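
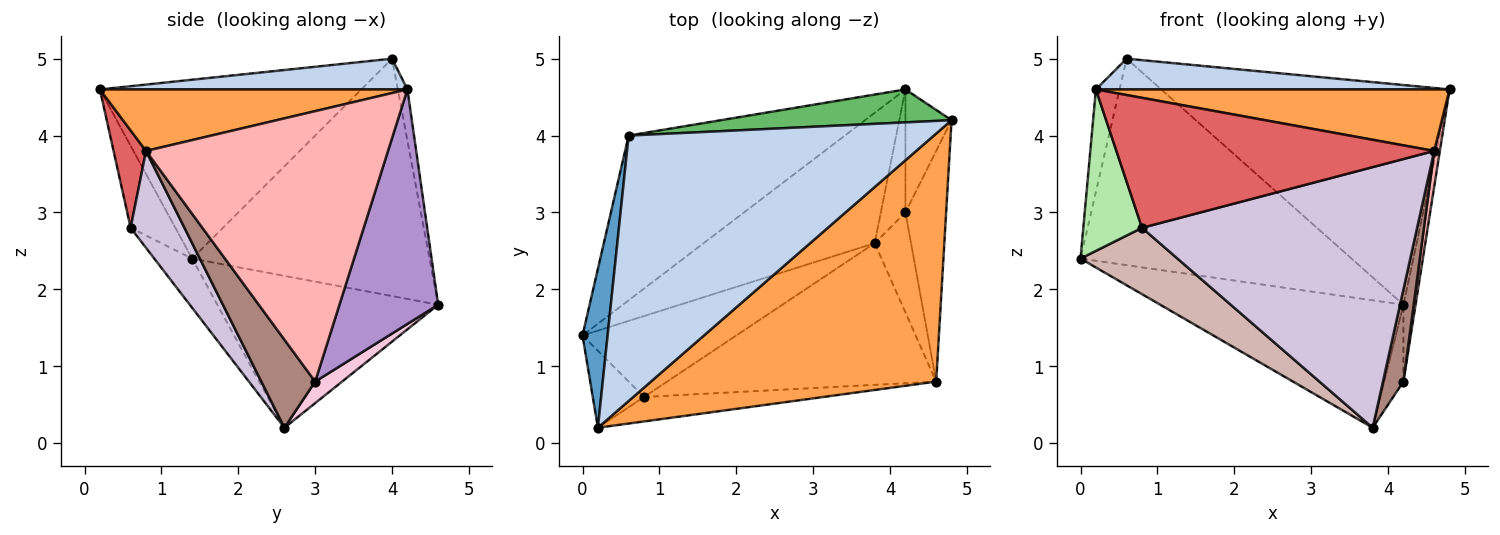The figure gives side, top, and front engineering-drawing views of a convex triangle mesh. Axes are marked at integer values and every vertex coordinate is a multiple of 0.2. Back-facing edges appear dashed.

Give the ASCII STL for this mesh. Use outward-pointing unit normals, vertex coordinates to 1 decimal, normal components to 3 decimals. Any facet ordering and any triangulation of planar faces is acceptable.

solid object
 facet normal -0.986 0.089 0.138
  outer loop
   vertex 0.2 0.2 4.6
   vertex 0.6 4.0 5.0
   vertex 0.0 1.4 2.4
  endloop
 endfacet
 facet normal 0.100 -0.115 0.988
  outer loop
   vertex 0.2 0.2 4.6
   vertex 4.8 4.2 4.6
   vertex 0.6 4.0 5.0
  endloop
 endfacet
 facet normal 0.205 -0.236 0.950
  outer loop
   vertex 4.6 0.8 3.8
   vertex 4.8 4.2 4.6
   vertex 0.2 0.2 4.6
  endloop
 endfacet
 facet normal -0.565 0.645 -0.515
  outer loop
   vertex 4.2 4.6 1.8
   vertex 0.0 1.4 2.4
   vertex 0.6 4.0 5.0
  endloop
 endfacet
 facet normal -0.033 0.988 0.148
  outer loop
   vertex 4.2 4.6 1.8
   vertex 0.6 4.0 5.0
   vertex 4.8 4.2 4.6
  endloop
 endfacet
 facet normal -0.567 -0.744 -0.354
  outer loop
   vertex 0.8 0.6 2.8
   vertex 0.2 0.2 4.6
   vertex 0.0 1.4 2.4
  endloop
 endfacet
 facet normal 0.100 -0.978 -0.184
  outer loop
   vertex 0.8 0.6 2.8
   vertex 4.6 0.8 3.8
   vertex 0.2 0.2 4.6
  endloop
 endfacet
 facet normal 0.989 -0.023 -0.149
  outer loop
   vertex 4.2 3.0 0.8
   vertex 4.8 4.2 4.6
   vertex 4.6 0.8 3.8
  endloop
 endfacet
 facet normal 0.974 0.120 -0.192
  outer loop
   vertex 4.2 3.0 0.8
   vertex 4.2 4.6 1.8
   vertex 4.8 4.2 4.6
  endloop
 endfacet
 facet normal 0.169 -0.866 -0.471
  outer loop
   vertex 3.8 2.6 0.2
   vertex 4.6 0.8 3.8
   vertex 0.8 0.6 2.8
  endloop
 endfacet
 facet normal 0.872 -0.332 -0.360
  outer loop
   vertex 3.8 2.6 0.2
   vertex 4.2 3.0 0.8
   vertex 4.6 0.8 3.8
  endloop
 endfacet
 facet normal -0.240 -0.616 -0.751
  outer loop
   vertex 3.8 2.6 0.2
   vertex 0.8 0.6 2.8
   vertex 0.0 1.4 2.4
  endloop
 endfacet
 facet normal -0.536 0.590 -0.604
  outer loop
   vertex 3.8 2.6 0.2
   vertex 0.0 1.4 2.4
   vertex 4.2 4.6 1.8
  endloop
 endfacet
 facet normal 0.596 0.426 -0.681
  outer loop
   vertex 3.8 2.6 0.2
   vertex 4.2 4.6 1.8
   vertex 4.2 3.0 0.8
  endloop
 endfacet
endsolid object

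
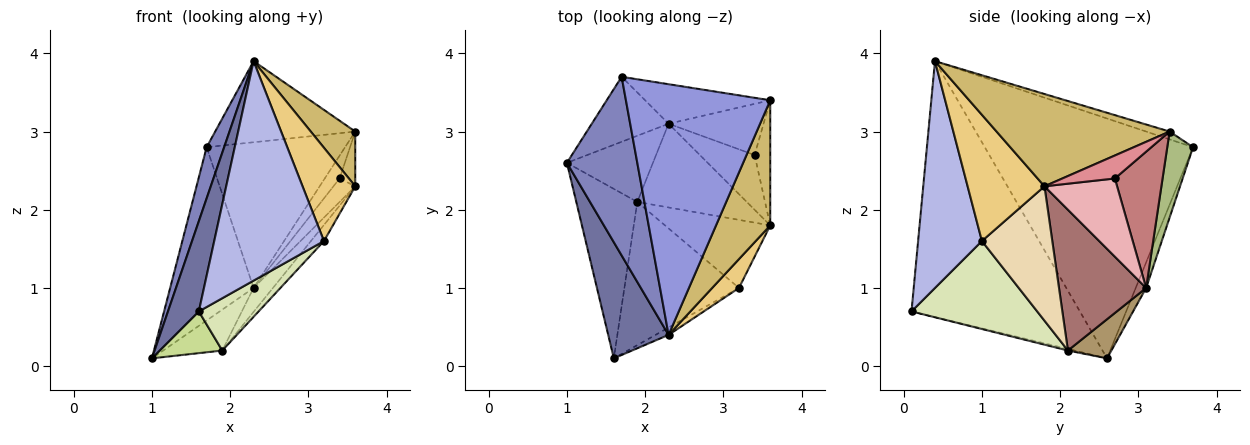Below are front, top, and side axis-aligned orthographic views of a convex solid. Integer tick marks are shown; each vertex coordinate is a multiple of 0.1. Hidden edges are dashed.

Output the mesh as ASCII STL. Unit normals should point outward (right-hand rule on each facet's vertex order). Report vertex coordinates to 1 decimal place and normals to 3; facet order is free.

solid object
 facet normal -0.958 -0.176 0.226
  outer loop
   vertex 2.3 0.4 3.9
   vertex 1.0 2.6 0.1
   vertex 1.6 0.1 0.7
  endloop
 endfacet
 facet normal -0.956 -0.080 0.281
  outer loop
   vertex 1.7 3.7 2.8
   vertex 1.0 2.6 0.1
   vertex 2.3 0.4 3.9
  endloop
 endfacet
 facet normal -0.051 0.307 0.950
  outer loop
   vertex 1.7 3.7 2.8
   vertex 2.3 0.4 3.9
   vertex 3.6 3.4 3.0
  endloop
 endfacet
 facet normal 0.502 -0.864 -0.029
  outer loop
   vertex 3.2 1.0 1.6
   vertex 2.3 0.4 3.9
   vertex 1.6 0.1 0.7
  endloop
 endfacet
 facet normal -0.116 0.930 -0.349
  outer loop
   vertex 2.3 3.1 1.0
   vertex 1.0 2.6 0.1
   vertex 1.7 3.7 2.8
  endloop
 endfacet
 facet normal 0.177 0.950 -0.258
  outer loop
   vertex 2.3 3.1 1.0
   vertex 1.7 3.7 2.8
   vertex 3.6 3.4 3.0
  endloop
 endfacet
 facet normal -0.025 -0.239 -0.971
  outer loop
   vertex 1.9 2.1 0.2
   vertex 1.6 0.1 0.7
   vertex 1.0 2.6 0.1
  endloop
 endfacet
 facet normal 0.585 -0.278 -0.762
  outer loop
   vertex 1.9 2.1 0.2
   vertex 3.2 1.0 1.6
   vertex 1.6 0.1 0.7
  endloop
 endfacet
 facet normal 0.361 0.490 -0.793
  outer loop
   vertex 1.9 2.1 0.2
   vertex 1.0 2.6 0.1
   vertex 2.3 3.1 1.0
  endloop
 endfacet
 facet normal 0.842 -0.216 0.495
  outer loop
   vertex 3.6 1.8 2.3
   vertex 3.6 3.4 3.0
   vertex 2.3 0.4 3.9
  endloop
 endfacet
 facet normal 0.812 -0.557 0.173
  outer loop
   vertex 3.6 1.8 2.3
   vertex 2.3 0.4 3.9
   vertex 3.2 1.0 1.6
  endloop
 endfacet
 facet normal 0.779 0.144 -0.610
  outer loop
   vertex 3.6 1.8 2.3
   vertex 3.2 1.0 1.6
   vertex 1.9 2.1 0.2
  endloop
 endfacet
 facet normal 0.777 0.173 -0.605
  outer loop
   vertex 3.6 1.8 2.3
   vertex 1.9 2.1 0.2
   vertex 2.3 3.1 1.0
  endloop
 endfacet
 facet normal 0.795 0.248 -0.554
  outer loop
   vertex 3.4 2.7 2.4
   vertex 2.3 3.1 1.0
   vertex 3.6 3.4 3.0
  endloop
 endfacet
 facet normal 0.803 0.239 -0.546
  outer loop
   vertex 3.4 2.7 2.4
   vertex 3.6 3.4 3.0
   vertex 3.6 1.8 2.3
  endloop
 endfacet
 facet normal 0.796 0.239 -0.557
  outer loop
   vertex 3.4 2.7 2.4
   vertex 3.6 1.8 2.3
   vertex 2.3 3.1 1.0
  endloop
 endfacet
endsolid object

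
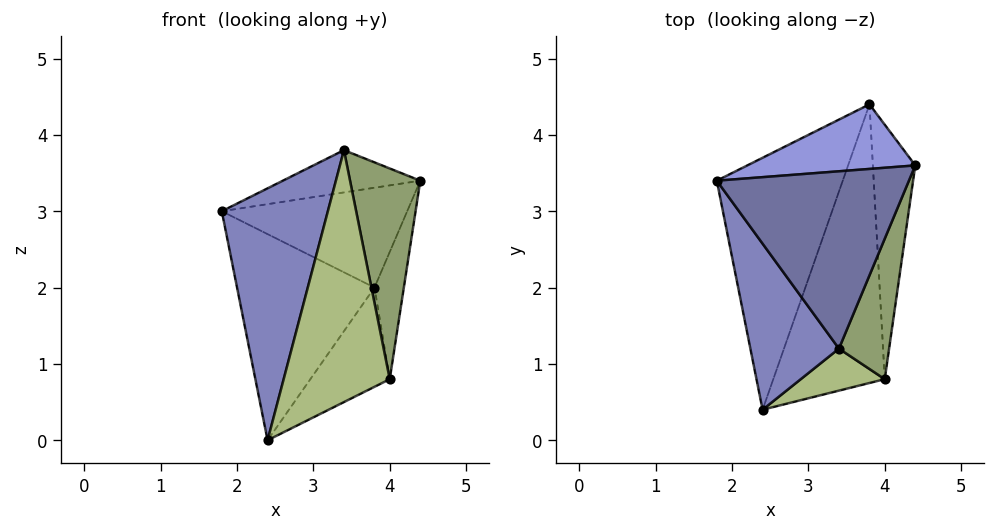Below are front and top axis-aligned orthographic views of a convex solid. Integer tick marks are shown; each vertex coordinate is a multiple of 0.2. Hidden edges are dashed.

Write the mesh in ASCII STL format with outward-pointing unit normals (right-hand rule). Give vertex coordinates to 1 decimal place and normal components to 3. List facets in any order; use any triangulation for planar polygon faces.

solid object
 facet normal -0.165 0.229 0.959
  outer loop
   vertex 3.4 1.2 3.8
   vertex 4.4 3.6 3.4
   vertex 1.8 3.4 3.0
  endloop
 endfacet
 facet normal -0.818 -0.480 0.316
  outer loop
   vertex 3.4 1.2 3.8
   vertex 1.8 3.4 3.0
   vertex 2.4 0.4 0.0
  endloop
 endfacet
 facet normal -0.147 0.831 0.537
  outer loop
   vertex 3.8 4.4 2.0
   vertex 1.8 3.4 3.0
   vertex 4.4 3.6 3.4
  endloop
 endfacet
 facet normal -0.575 0.518 -0.633
  outer loop
   vertex 3.8 4.4 2.0
   vertex 2.4 0.4 0.0
   vertex 1.8 3.4 3.0
  endloop
 endfacet
 facet normal 0.912 -0.342 0.228
  outer loop
   vertex 4.0 0.8 0.8
   vertex 4.4 3.6 3.4
   vertex 3.4 1.2 3.8
  endloop
 endfacet
 facet normal 0.162 -0.973 0.162
  outer loop
   vertex 4.0 0.8 0.8
   vertex 3.4 1.2 3.8
   vertex 2.4 0.4 0.0
  endloop
 endfacet
 facet normal 0.937 0.156 -0.312
  outer loop
   vertex 4.0 0.8 0.8
   vertex 3.8 4.4 2.0
   vertex 4.4 3.6 3.4
  endloop
 endfacet
 facet normal 0.361 0.313 -0.878
  outer loop
   vertex 4.0 0.8 0.8
   vertex 2.4 0.4 0.0
   vertex 3.8 4.4 2.0
  endloop
 endfacet
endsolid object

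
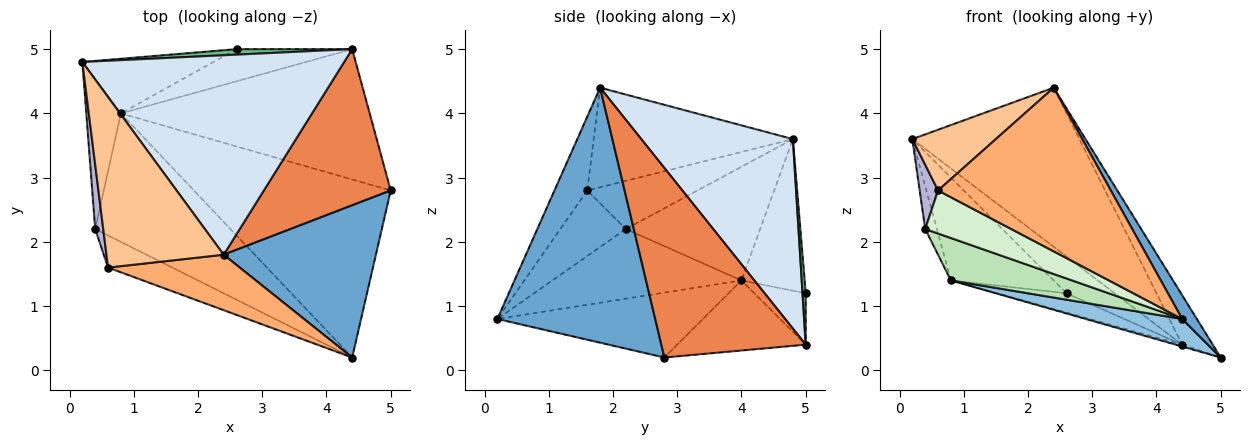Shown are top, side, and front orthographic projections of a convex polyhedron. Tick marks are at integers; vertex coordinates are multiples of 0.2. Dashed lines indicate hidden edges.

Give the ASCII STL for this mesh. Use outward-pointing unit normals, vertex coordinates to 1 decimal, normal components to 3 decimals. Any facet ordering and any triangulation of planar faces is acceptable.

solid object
 facet normal 0.856 -0.080 0.511
  outer loop
   vertex 2.4 1.8 4.4
   vertex 4.4 0.2 0.8
   vertex 5.0 2.8 0.2
  endloop
 endfacet
 facet normal -0.310 -0.145 -0.940
  outer loop
   vertex 0.8 4.0 1.4
   vertex 5.0 2.8 0.2
   vertex 4.4 0.2 0.8
  endloop
 endfacet
 facet normal -0.271 0.014 -0.962
  outer loop
   vertex 4.4 5.0 0.4
   vertex 5.0 2.8 0.2
   vertex 0.8 4.0 1.4
  endloop
 endfacet
 facet normal 0.493 0.543 0.680
  outer loop
   vertex 4.4 5.0 0.4
   vertex 0.2 4.8 3.6
   vertex 2.4 1.8 4.4
  endloop
 endfacet
 facet normal 0.818 0.173 0.548
  outer loop
   vertex 4.4 5.0 0.4
   vertex 2.4 1.8 4.4
   vertex 5.0 2.8 0.2
  endloop
 endfacet
 facet normal -0.177 -0.932 0.316
  outer loop
   vertex 0.6 1.6 2.8
   vertex 4.4 0.2 0.8
   vertex 2.4 1.8 4.4
  endloop
 endfacet
 facet normal -0.625 -0.262 0.736
  outer loop
   vertex 0.6 1.6 2.8
   vertex 2.4 1.8 4.4
   vertex 0.2 4.8 3.6
  endloop
 endfacet
 facet normal -0.477 0.776 -0.412
  outer loop
   vertex 2.6 5.0 1.2
   vertex 0.8 4.0 1.4
   vertex 0.2 4.8 3.6
  endloop
 endfacet
 facet normal 0.066 0.987 0.148
  outer loop
   vertex 2.6 5.0 1.2
   vertex 0.2 4.8 3.6
   vertex 4.4 5.0 0.4
  endloop
 endfacet
 facet normal -0.356 0.481 -0.801
  outer loop
   vertex 2.6 5.0 1.2
   vertex 4.4 5.0 0.4
   vertex 0.8 4.0 1.4
  endloop
 endfacet
 facet normal -0.439 -0.282 -0.853
  outer loop
   vertex 0.4 2.2 2.2
   vertex 0.8 4.0 1.4
   vertex 4.4 0.2 0.8
  endloop
 endfacet
 facet normal -0.521 -0.684 -0.511
  outer loop
   vertex 0.4 2.2 2.2
   vertex 4.4 0.2 0.8
   vertex 0.6 1.6 2.8
  endloop
 endfacet
 facet normal -0.953 0.083 -0.290
  outer loop
   vertex 0.4 2.2 2.2
   vertex 0.2 4.8 3.6
   vertex 0.8 4.0 1.4
  endloop
 endfacet
 facet normal -0.973 -0.162 0.162
  outer loop
   vertex 0.4 2.2 2.2
   vertex 0.6 1.6 2.8
   vertex 0.2 4.8 3.6
  endloop
 endfacet
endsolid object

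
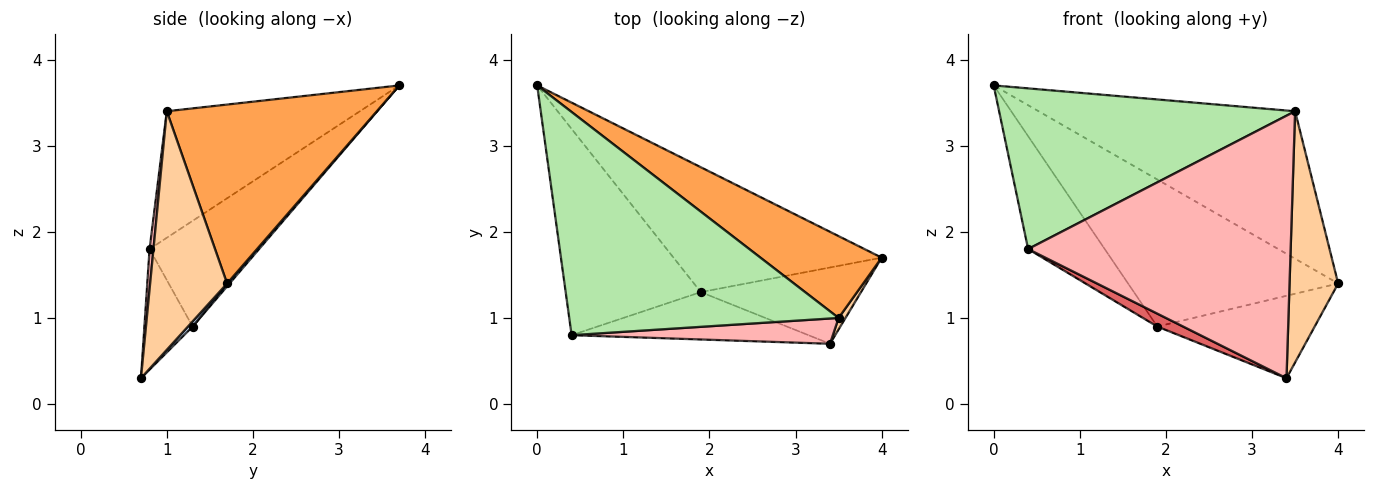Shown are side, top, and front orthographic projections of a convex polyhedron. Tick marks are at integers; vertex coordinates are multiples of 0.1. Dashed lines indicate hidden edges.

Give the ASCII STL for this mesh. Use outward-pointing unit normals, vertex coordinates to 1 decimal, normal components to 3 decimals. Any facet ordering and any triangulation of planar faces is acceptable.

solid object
 facet normal 0.009 0.762 -0.647
  outer loop
   vertex 1.9 1.3 0.9
   vertex 0.0 3.7 3.7
   vertex 4.0 1.7 1.4
  endloop
 endfacet
 facet normal 0.022 0.734 -0.679
  outer loop
   vertex 1.9 1.3 0.9
   vertex 4.0 1.7 1.4
   vertex 3.4 0.7 0.3
  endloop
 endfacet
 facet normal 0.582 0.711 0.394
  outer loop
   vertex 3.5 1.0 3.4
   vertex 4.0 1.7 1.4
   vertex 0.0 3.7 3.7
  endloop
 endfacet
 facet normal 0.845 -0.534 0.024
  outer loop
   vertex 3.5 1.0 3.4
   vertex 3.4 0.7 0.3
   vertex 4.0 1.7 1.4
  endloop
 endfacet
 facet normal -0.566 0.396 -0.723
  outer loop
   vertex 0.4 0.8 1.8
   vertex 0.0 3.7 3.7
   vertex 1.9 1.3 0.9
  endloop
 endfacet
 facet normal -0.356 -0.546 0.758
  outer loop
   vertex 0.4 0.8 1.8
   vertex 3.5 1.0 3.4
   vertex 0.0 3.7 3.7
  endloop
 endfacet
 facet normal -0.441 -0.236 -0.866
  outer loop
   vertex 0.4 0.8 1.8
   vertex 1.9 1.3 0.9
   vertex 3.4 0.7 0.3
  endloop
 endfacet
 facet normal 0.015 -0.995 0.096
  outer loop
   vertex 0.4 0.8 1.8
   vertex 3.4 0.7 0.3
   vertex 3.5 1.0 3.4
  endloop
 endfacet
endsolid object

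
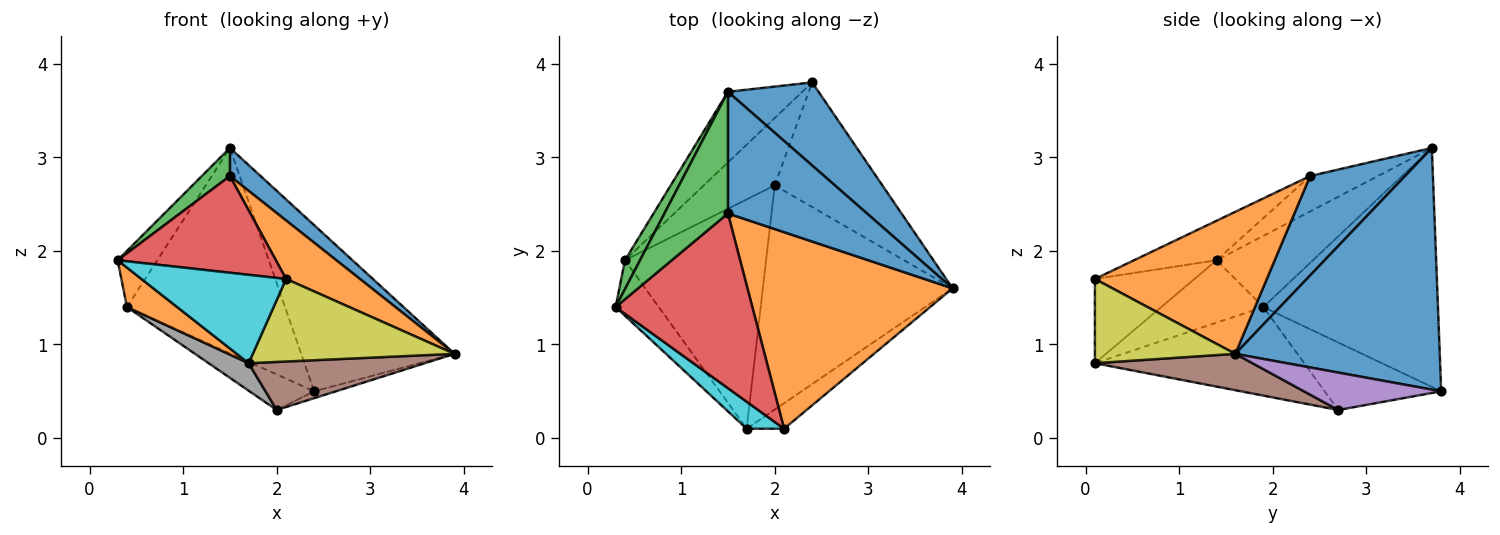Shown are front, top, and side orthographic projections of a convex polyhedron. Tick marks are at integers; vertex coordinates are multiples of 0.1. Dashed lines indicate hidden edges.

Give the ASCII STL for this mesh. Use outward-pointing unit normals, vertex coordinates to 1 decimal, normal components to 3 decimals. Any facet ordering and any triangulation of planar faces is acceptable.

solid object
 facet normal 0.766 0.575 0.287
  outer loop
   vertex 1.5 3.7 3.1
   vertex 3.9 1.6 0.9
   vertex 2.4 3.8 0.5
  endloop
 endfacet
 facet normal -0.762 -0.375 -0.527
  outer loop
   vertex 0.4 1.9 1.4
   vertex 1.7 0.1 0.8
   vertex 0.3 1.4 1.9
  endloop
 endfacet
 facet normal -0.908 0.373 0.192
  outer loop
   vertex 0.4 1.9 1.4
   vertex 0.3 1.4 1.9
   vertex 1.5 3.7 3.1
  endloop
 endfacet
 facet normal -0.722 0.654 -0.225
  outer loop
   vertex 0.4 1.9 1.4
   vertex 1.5 3.7 3.1
   vertex 2.4 3.8 0.5
  endloop
 endfacet
 facet normal 0.328 0.052 -0.943
  outer loop
   vertex 2.0 2.7 0.3
   vertex 2.4 3.8 0.5
   vertex 3.9 1.6 0.9
  endloop
 endfacet
 facet normal 0.184 -0.206 -0.961
  outer loop
   vertex 2.0 2.7 0.3
   vertex 3.9 1.6 0.9
   vertex 1.7 0.1 0.8
  endloop
 endfacet
 facet normal -0.644 0.357 -0.677
  outer loop
   vertex 2.0 2.7 0.3
   vertex 0.4 1.9 1.4
   vertex 2.4 3.8 0.5
  endloop
 endfacet
 facet normal -0.529 -0.101 -0.843
  outer loop
   vertex 2.0 2.7 0.3
   vertex 1.7 0.1 0.8
   vertex 0.4 1.9 1.4
  endloop
 endfacet
 facet normal 0.554 -0.796 -0.246
  outer loop
   vertex 2.1 0.1 1.7
   vertex 1.7 0.1 0.8
   vertex 3.9 1.6 0.9
  endloop
 endfacet
 facet normal -0.550 -0.799 0.244
  outer loop
   vertex 2.1 0.1 1.7
   vertex 0.3 1.4 1.9
   vertex 1.7 0.1 0.8
  endloop
 endfacet
 facet normal 0.571 -0.185 0.800
  outer loop
   vertex 1.5 2.4 2.8
   vertex 3.9 1.6 0.9
   vertex 1.5 3.7 3.1
  endloop
 endfacet
 facet normal 0.553 -0.238 0.799
  outer loop
   vertex 1.5 2.4 2.8
   vertex 2.1 0.1 1.7
   vertex 3.9 1.6 0.9
  endloop
 endfacet
 facet normal -0.477 -0.198 0.856
  outer loop
   vertex 1.5 2.4 2.8
   vertex 1.5 3.7 3.1
   vertex 0.3 1.4 1.9
  endloop
 endfacet
 facet normal -0.245 -0.470 0.848
  outer loop
   vertex 1.5 2.4 2.8
   vertex 0.3 1.4 1.9
   vertex 2.1 0.1 1.7
  endloop
 endfacet
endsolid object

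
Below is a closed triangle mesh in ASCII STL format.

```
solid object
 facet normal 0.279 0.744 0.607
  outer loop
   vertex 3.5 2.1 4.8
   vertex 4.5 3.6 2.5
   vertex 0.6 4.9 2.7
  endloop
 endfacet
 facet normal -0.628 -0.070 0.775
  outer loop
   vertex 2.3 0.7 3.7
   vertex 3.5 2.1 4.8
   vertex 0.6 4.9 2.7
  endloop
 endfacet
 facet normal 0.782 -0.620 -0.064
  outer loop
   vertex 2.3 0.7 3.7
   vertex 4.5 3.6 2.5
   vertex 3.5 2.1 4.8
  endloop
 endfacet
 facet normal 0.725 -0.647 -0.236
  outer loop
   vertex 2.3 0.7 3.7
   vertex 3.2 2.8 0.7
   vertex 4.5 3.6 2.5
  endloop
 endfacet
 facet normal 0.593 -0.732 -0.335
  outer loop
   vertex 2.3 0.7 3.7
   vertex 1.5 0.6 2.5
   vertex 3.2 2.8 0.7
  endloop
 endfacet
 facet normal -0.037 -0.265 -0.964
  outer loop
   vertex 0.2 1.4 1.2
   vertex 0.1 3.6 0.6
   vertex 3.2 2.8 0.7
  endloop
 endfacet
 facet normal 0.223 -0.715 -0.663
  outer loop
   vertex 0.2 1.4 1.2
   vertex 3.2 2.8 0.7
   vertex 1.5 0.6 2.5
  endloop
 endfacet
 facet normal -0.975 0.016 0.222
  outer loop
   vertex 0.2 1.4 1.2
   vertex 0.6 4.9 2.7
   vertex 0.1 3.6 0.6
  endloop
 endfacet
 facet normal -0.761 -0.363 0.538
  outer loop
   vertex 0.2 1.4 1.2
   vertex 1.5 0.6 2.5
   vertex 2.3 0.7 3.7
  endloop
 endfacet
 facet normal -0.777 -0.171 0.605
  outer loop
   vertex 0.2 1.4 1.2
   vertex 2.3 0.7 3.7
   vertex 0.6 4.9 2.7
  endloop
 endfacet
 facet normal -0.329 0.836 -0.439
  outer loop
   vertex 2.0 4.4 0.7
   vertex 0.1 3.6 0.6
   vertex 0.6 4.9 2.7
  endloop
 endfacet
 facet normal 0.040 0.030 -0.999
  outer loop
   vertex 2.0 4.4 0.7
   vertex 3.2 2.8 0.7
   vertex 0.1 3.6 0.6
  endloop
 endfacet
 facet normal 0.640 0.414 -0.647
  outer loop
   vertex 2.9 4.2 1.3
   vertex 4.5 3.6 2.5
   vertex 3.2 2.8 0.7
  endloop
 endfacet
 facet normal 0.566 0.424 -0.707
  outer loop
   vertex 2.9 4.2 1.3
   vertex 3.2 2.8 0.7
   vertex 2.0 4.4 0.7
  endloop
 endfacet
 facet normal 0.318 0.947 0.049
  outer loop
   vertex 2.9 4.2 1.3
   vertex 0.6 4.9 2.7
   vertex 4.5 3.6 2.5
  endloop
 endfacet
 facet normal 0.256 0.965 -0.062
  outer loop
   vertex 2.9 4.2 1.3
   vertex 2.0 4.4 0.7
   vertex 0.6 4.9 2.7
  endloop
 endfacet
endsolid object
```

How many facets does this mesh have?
16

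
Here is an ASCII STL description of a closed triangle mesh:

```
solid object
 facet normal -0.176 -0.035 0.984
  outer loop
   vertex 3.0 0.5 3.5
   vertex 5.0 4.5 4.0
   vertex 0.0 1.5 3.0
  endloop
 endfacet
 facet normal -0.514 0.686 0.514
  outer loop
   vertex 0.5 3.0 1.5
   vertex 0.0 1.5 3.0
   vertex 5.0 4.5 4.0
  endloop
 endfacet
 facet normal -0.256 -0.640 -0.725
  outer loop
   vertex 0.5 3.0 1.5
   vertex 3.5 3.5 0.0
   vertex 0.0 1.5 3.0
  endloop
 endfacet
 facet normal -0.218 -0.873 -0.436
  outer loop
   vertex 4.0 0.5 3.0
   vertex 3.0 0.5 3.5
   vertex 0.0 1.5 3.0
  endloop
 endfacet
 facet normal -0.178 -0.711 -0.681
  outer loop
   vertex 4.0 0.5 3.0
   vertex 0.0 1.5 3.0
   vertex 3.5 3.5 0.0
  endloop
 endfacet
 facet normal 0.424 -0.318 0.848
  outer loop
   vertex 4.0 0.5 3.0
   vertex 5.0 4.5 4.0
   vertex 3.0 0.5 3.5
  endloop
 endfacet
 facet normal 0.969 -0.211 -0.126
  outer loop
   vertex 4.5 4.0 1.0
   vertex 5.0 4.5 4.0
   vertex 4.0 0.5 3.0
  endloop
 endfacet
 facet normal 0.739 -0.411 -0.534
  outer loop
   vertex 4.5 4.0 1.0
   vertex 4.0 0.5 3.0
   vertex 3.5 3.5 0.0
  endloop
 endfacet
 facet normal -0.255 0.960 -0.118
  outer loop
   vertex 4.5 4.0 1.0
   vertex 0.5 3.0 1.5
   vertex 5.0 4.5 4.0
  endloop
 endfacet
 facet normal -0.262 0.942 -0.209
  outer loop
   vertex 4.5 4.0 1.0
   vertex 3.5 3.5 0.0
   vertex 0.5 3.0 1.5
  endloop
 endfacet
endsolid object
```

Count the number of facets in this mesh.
10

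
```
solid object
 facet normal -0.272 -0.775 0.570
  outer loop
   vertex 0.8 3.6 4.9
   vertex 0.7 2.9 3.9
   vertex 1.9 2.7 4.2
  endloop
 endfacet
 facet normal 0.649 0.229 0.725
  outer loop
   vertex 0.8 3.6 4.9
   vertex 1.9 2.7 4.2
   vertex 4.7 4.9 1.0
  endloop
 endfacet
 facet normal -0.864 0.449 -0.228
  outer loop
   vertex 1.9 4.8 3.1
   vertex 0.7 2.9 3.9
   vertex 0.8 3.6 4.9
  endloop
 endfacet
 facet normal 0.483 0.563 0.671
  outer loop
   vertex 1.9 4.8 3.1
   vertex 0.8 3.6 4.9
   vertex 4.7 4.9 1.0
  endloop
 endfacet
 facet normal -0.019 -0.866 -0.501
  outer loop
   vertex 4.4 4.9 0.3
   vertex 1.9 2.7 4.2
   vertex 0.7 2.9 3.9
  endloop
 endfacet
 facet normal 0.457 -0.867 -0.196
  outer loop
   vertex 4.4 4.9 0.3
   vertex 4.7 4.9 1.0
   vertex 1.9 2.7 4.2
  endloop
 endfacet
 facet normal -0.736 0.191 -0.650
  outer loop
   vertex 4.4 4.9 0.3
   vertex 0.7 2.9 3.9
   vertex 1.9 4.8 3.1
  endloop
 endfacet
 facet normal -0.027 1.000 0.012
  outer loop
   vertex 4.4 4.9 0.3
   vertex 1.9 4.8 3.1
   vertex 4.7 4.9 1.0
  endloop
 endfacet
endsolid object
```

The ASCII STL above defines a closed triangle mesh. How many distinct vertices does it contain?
6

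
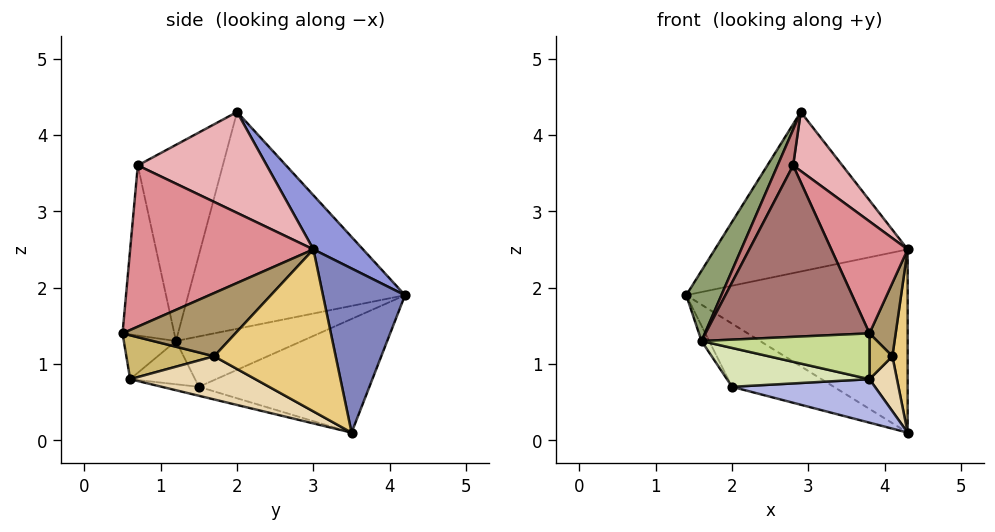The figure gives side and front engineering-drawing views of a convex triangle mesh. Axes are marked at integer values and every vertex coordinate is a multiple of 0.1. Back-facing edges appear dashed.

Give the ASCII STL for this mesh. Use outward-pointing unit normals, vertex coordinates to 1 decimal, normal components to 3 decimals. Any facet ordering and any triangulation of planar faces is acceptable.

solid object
 facet normal -0.459 0.274 -0.845
  outer loop
   vertex 2.0 1.5 0.7
   vertex 1.4 4.2 1.9
   vertex 4.3 3.5 0.1
  endloop
 endfacet
 facet normal 0.341 0.920 0.192
  outer loop
   vertex 4.3 3.0 2.5
   vertex 4.3 3.5 0.1
   vertex 1.4 4.2 1.9
  endloop
 endfacet
 facet normal 0.201 0.781 0.591
  outer loop
   vertex 4.3 3.0 2.5
   vertex 1.4 4.2 1.9
   vertex 2.9 2.0 4.3
  endloop
 endfacet
 facet normal -0.058 -0.225 -0.973
  outer loop
   vertex 3.8 0.6 0.8
   vertex 2.0 1.5 0.7
   vertex 4.3 3.5 0.1
  endloop
 endfacet
 facet normal -0.893 -0.145 0.426
  outer loop
   vertex 1.6 1.2 1.3
   vertex 2.9 2.0 4.3
   vertex 1.4 4.2 1.9
  endloop
 endfacet
 facet normal -0.843 0.051 -0.536
  outer loop
   vertex 1.6 1.2 1.3
   vertex 1.4 4.2 1.9
   vertex 2.0 1.5 0.7
  endloop
 endfacet
 facet normal -0.293 -0.943 -0.157
  outer loop
   vertex 1.6 1.2 1.3
   vertex 3.8 0.6 0.8
   vertex 3.8 0.5 1.4
  endloop
 endfacet
 facet normal -0.335 -0.735 -0.590
  outer loop
   vertex 1.6 1.2 1.3
   vertex 2.0 1.5 0.7
   vertex 3.8 0.6 0.8
  endloop
 endfacet
 facet normal 0.972 -0.225 0.070
  outer loop
   vertex 4.1 1.7 1.1
   vertex 4.3 3.0 2.5
   vertex 3.8 0.5 1.4
  endloop
 endfacet
 facet normal 0.967 -0.252 -0.042
  outer loop
   vertex 4.1 1.7 1.1
   vertex 3.8 0.5 1.4
   vertex 3.8 0.6 0.8
  endloop
 endfacet
 facet normal 0.992 -0.125 -0.026
  outer loop
   vertex 4.1 1.7 1.1
   vertex 4.3 3.5 0.1
   vertex 4.3 3.0 2.5
  endloop
 endfacet
 facet normal 0.959 -0.211 -0.187
  outer loop
   vertex 4.1 1.7 1.1
   vertex 3.8 0.6 0.8
   vertex 4.3 3.5 0.1
  endloop
 endfacet
 facet normal -0.301 -0.952 -0.050
  outer loop
   vertex 2.8 0.7 3.6
   vertex 1.6 1.2 1.3
   vertex 3.8 0.5 1.4
  endloop
 endfacet
 facet normal -0.889 -0.162 0.428
  outer loop
   vertex 2.8 0.7 3.6
   vertex 2.9 2.0 4.3
   vertex 1.6 1.2 1.3
  endloop
 endfacet
 facet normal 0.840 -0.350 0.414
  outer loop
   vertex 2.8 0.7 3.6
   vertex 3.8 0.5 1.4
   vertex 4.3 3.0 2.5
  endloop
 endfacet
 facet normal 0.826 -0.315 0.467
  outer loop
   vertex 2.8 0.7 3.6
   vertex 4.3 3.0 2.5
   vertex 2.9 2.0 4.3
  endloop
 endfacet
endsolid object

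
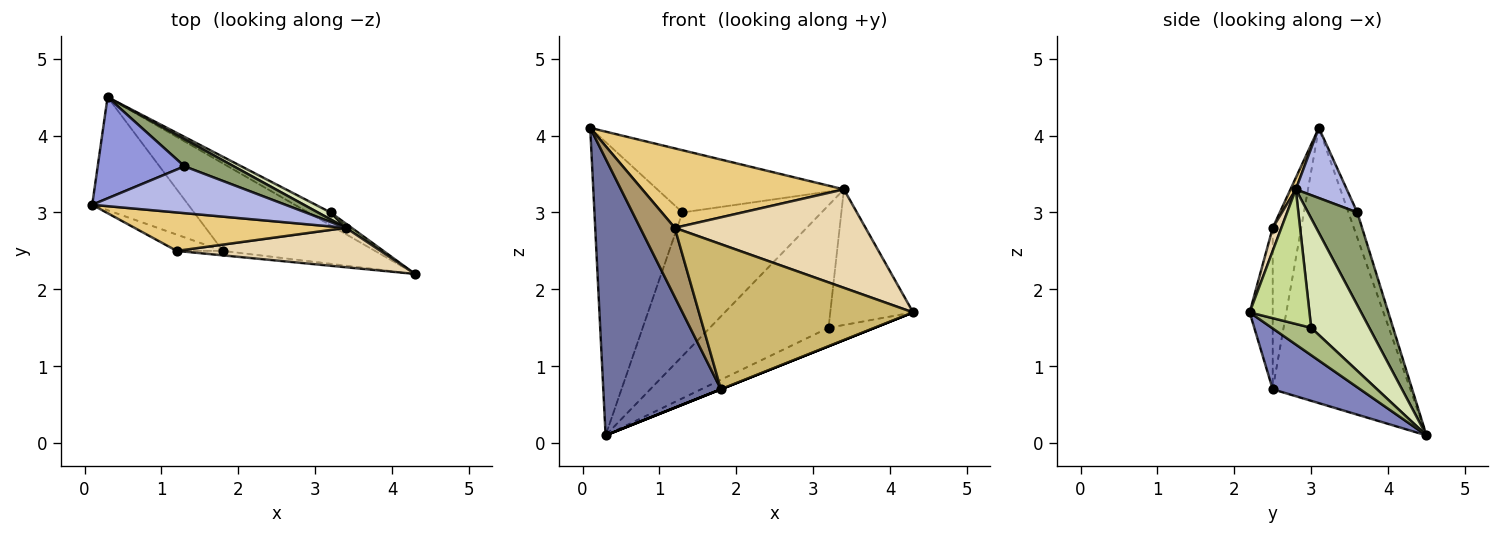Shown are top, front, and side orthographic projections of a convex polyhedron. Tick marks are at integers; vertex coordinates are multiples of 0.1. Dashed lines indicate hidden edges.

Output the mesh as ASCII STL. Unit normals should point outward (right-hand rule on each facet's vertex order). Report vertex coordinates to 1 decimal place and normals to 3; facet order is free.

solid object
 facet normal -0.735 -0.628 -0.257
  outer loop
   vertex 1.8 2.5 0.7
   vertex 0.1 3.1 4.1
   vertex 0.3 4.5 0.1
  endloop
 endfacet
 facet normal 0.371 0.000 -0.928
  outer loop
   vertex 1.8 2.5 0.7
   vertex 0.3 4.5 0.1
   vertex 4.3 2.2 1.7
  endloop
 endfacet
 facet normal -0.095 0.941 0.325
  outer loop
   vertex 1.3 3.6 3.0
   vertex 0.3 4.5 0.1
   vertex 0.1 3.1 4.1
  endloop
 endfacet
 facet normal 0.213 0.781 0.588
  outer loop
   vertex 1.3 3.6 3.0
   vertex 0.1 3.1 4.1
   vertex 3.4 2.8 3.3
  endloop
 endfacet
 facet normal 0.329 0.928 0.175
  outer loop
   vertex 1.3 3.6 3.0
   vertex 3.4 2.8 3.3
   vertex 0.3 4.5 0.1
  endloop
 endfacet
 facet normal 0.574 0.672 -0.469
  outer loop
   vertex 3.2 3.0 1.5
   vertex 4.3 2.2 1.7
   vertex 0.3 4.5 0.1
  endloop
 endfacet
 facet normal 0.585 0.811 0.025
  outer loop
   vertex 3.2 3.0 1.5
   vertex 3.4 2.8 3.3
   vertex 4.3 2.2 1.7
  endloop
 endfacet
 facet normal 0.439 0.897 0.051
  outer loop
   vertex 3.2 3.0 1.5
   vertex 0.3 4.5 0.1
   vertex 3.4 2.8 3.3
  endloop
 endfacet
 facet normal -0.625 -0.760 -0.179
  outer loop
   vertex 1.2 2.5 2.8
   vertex 0.1 3.1 4.1
   vertex 1.8 2.5 0.7
  endloop
 endfacet
 facet normal -0.107 -0.994 -0.031
  outer loop
   vertex 1.2 2.5 2.8
   vertex 1.8 2.5 0.7
   vertex 4.3 2.2 1.7
  endloop
 endfacet
 facet normal 0.024 -0.900 0.435
  outer loop
   vertex 1.2 2.5 2.8
   vertex 3.4 2.8 3.3
   vertex 0.1 3.1 4.1
  endloop
 endfacet
 facet normal 0.042 -0.927 0.371
  outer loop
   vertex 1.2 2.5 2.8
   vertex 4.3 2.2 1.7
   vertex 3.4 2.8 3.3
  endloop
 endfacet
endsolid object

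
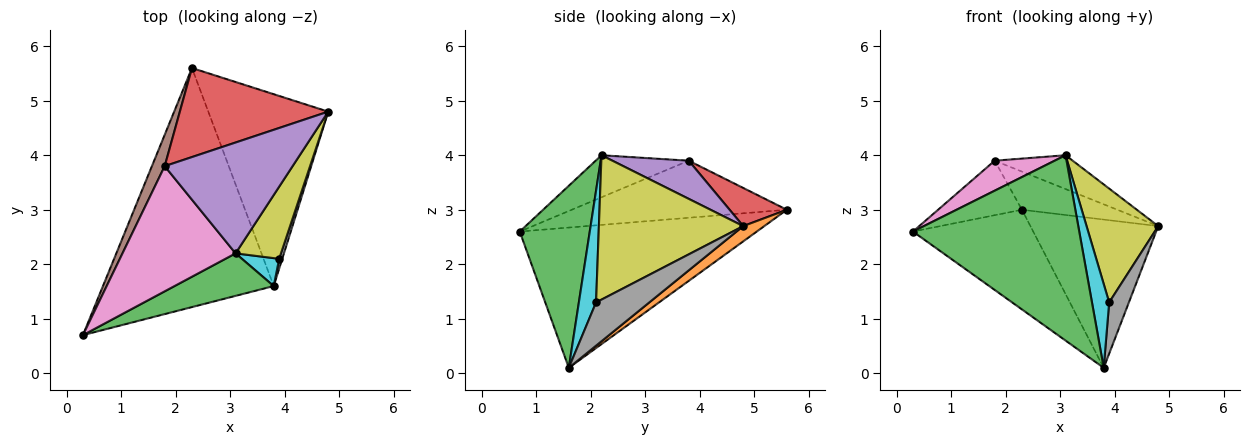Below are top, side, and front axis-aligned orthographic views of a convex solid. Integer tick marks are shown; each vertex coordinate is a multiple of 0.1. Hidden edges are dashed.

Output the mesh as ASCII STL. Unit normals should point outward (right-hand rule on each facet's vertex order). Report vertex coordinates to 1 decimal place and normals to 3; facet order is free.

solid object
 facet normal -0.604 0.307 -0.735
  outer loop
   vertex 3.8 1.6 0.1
   vertex 0.3 0.7 2.6
   vertex 2.3 5.6 3.0
  endloop
 endfacet
 facet normal 0.100 0.608 -0.787
  outer loop
   vertex 3.8 1.6 0.1
   vertex 2.3 5.6 3.0
   vertex 4.8 4.8 2.7
  endloop
 endfacet
 facet normal 0.380 -0.902 0.207
  outer loop
   vertex 3.1 2.2 4.0
   vertex 0.3 0.7 2.6
   vertex 3.8 1.6 0.1
  endloop
 endfacet
 facet normal 0.230 0.383 0.895
  outer loop
   vertex 1.8 3.8 3.9
   vertex 4.8 4.8 2.7
   vertex 2.3 5.6 3.0
  endloop
 endfacet
 facet normal 0.274 0.280 0.920
  outer loop
   vertex 1.8 3.8 3.9
   vertex 3.1 2.2 4.0
   vertex 4.8 4.8 2.7
  endloop
 endfacet
 facet normal -0.912 0.356 0.204
  outer loop
   vertex 1.8 3.8 3.9
   vertex 2.3 5.6 3.0
   vertex 0.3 0.7 2.6
  endloop
 endfacet
 facet normal -0.340 -0.219 0.915
  outer loop
   vertex 1.8 3.8 3.9
   vertex 0.3 0.7 2.6
   vertex 3.1 2.2 4.0
  endloop
 endfacet
 facet normal 0.936 -0.346 0.066
  outer loop
   vertex 3.9 2.1 1.3
   vertex 3.8 1.6 0.1
   vertex 4.8 4.8 2.7
  endloop
 endfacet
 facet normal 0.862 -0.428 0.271
  outer loop
   vertex 3.9 2.1 1.3
   vertex 4.8 4.8 2.7
   vertex 3.1 2.2 4.0
  endloop
 endfacet
 facet normal 0.688 -0.688 0.229
  outer loop
   vertex 3.9 2.1 1.3
   vertex 3.1 2.2 4.0
   vertex 3.8 1.6 0.1
  endloop
 endfacet
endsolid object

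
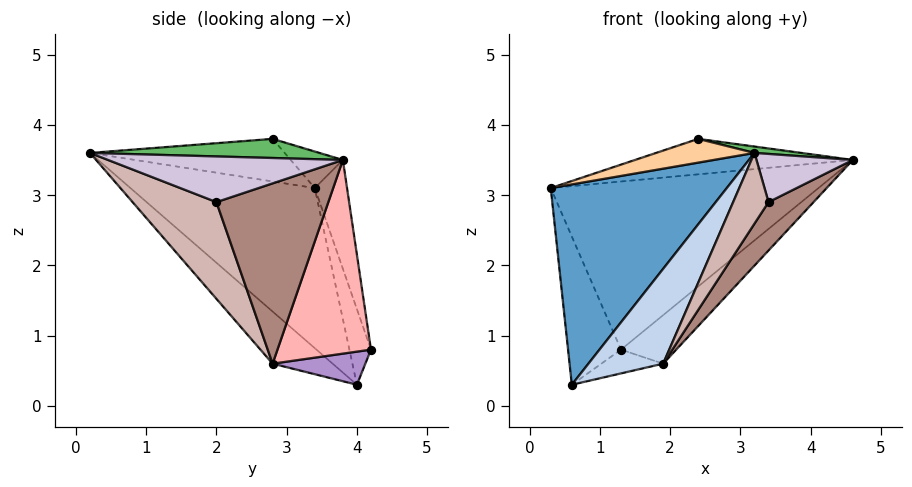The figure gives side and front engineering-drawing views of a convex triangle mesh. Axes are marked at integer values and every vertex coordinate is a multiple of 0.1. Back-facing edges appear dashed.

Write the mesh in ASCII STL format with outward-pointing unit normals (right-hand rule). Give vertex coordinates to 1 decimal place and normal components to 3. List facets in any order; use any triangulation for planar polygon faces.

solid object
 facet normal -0.705 -0.674 -0.220
  outer loop
   vertex 0.6 4.0 0.3
   vertex 3.2 0.2 3.6
   vertex 0.3 3.4 3.1
  endloop
 endfacet
 facet normal -0.581 -0.723 -0.375
  outer loop
   vertex 1.9 2.8 0.6
   vertex 3.2 0.2 3.6
   vertex 0.6 4.0 0.3
  endloop
 endfacet
 facet normal -0.127 0.531 0.837
  outer loop
   vertex 2.4 2.8 3.8
   vertex 4.6 3.8 3.5
   vertex 0.3 3.4 3.1
  endloop
 endfacet
 facet normal -0.357 -0.180 0.917
  outer loop
   vertex 2.4 2.8 3.8
   vertex 0.3 3.4 3.1
   vertex 3.2 0.2 3.6
  endloop
 endfacet
 facet normal 0.149 -0.030 0.988
  outer loop
   vertex 2.4 2.8 3.8
   vertex 3.2 0.2 3.6
   vertex 4.6 3.8 3.5
  endloop
 endfacet
 facet normal -0.115 0.953 0.281
  outer loop
   vertex 1.3 4.2 0.8
   vertex 0.3 3.4 3.1
   vertex 4.6 3.8 3.5
  endloop
 endfacet
 facet normal -0.373 0.915 0.156
  outer loop
   vertex 1.3 4.2 0.8
   vertex 0.6 4.0 0.3
   vertex 0.3 3.4 3.1
  endloop
 endfacet
 facet normal 0.616 0.364 -0.699
  outer loop
   vertex 1.3 4.2 0.8
   vertex 4.6 3.8 3.5
   vertex 1.9 2.8 0.6
  endloop
 endfacet
 facet normal 0.487 0.324 -0.811
  outer loop
   vertex 1.3 4.2 0.8
   vertex 1.9 2.8 0.6
   vertex 0.6 4.0 0.3
  endloop
 endfacet
 facet normal 0.754 -0.309 -0.580
  outer loop
   vertex 3.4 2.0 2.9
   vertex 4.6 3.8 3.5
   vertex 3.2 0.2 3.6
  endloop
 endfacet
 facet normal 0.748 -0.301 -0.592
  outer loop
   vertex 3.4 2.0 2.9
   vertex 1.9 2.8 0.6
   vertex 4.6 3.8 3.5
  endloop
 endfacet
 facet normal 0.742 -0.313 -0.593
  outer loop
   vertex 3.4 2.0 2.9
   vertex 3.2 0.2 3.6
   vertex 1.9 2.8 0.6
  endloop
 endfacet
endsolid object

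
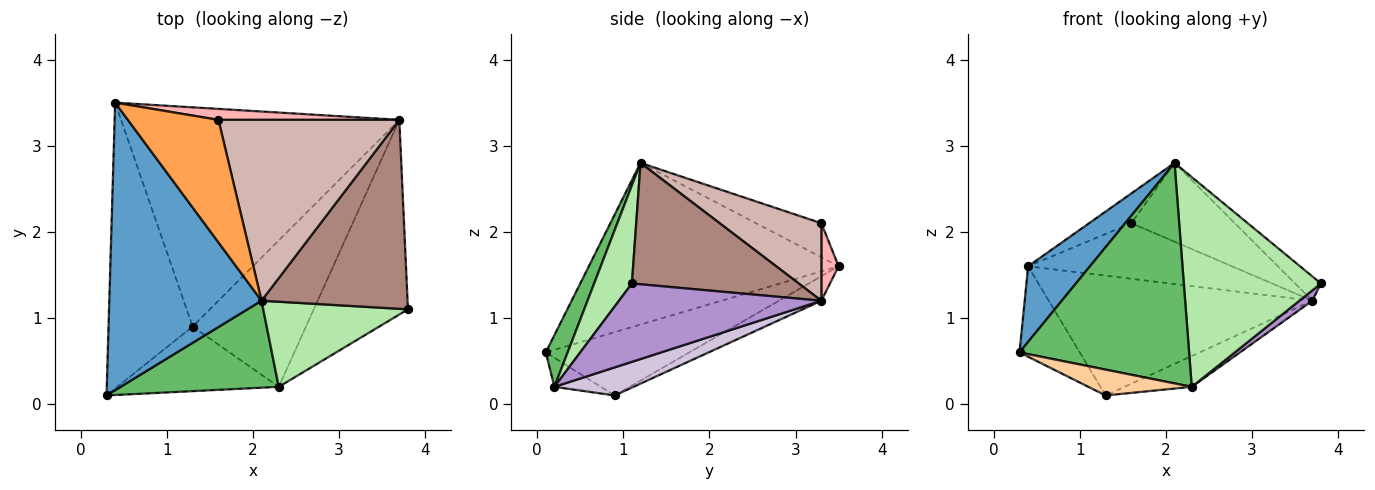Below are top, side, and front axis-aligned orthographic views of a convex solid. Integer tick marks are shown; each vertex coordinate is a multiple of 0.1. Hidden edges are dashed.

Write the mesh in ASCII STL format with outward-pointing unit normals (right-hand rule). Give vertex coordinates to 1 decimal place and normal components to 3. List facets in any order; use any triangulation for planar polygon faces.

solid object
 facet normal -0.716 -0.177 0.675
  outer loop
   vertex 2.1 1.2 2.8
   vertex 0.4 3.5 1.6
   vertex 0.3 0.1 0.6
  endloop
 endfacet
 facet normal -0.583 0.245 -0.775
  outer loop
   vertex 1.3 0.9 0.1
   vertex 0.3 0.1 0.6
   vertex 0.4 3.5 1.6
  endloop
 endfacet
 facet normal -0.343 0.222 0.913
  outer loop
   vertex 1.6 3.3 2.1
   vertex 0.4 3.5 1.6
   vertex 2.1 1.2 2.8
  endloop
 endfacet
 facet normal -0.165 -0.366 -0.916
  outer loop
   vertex 2.3 0.2 0.2
   vertex 0.3 0.1 0.6
   vertex 1.3 0.9 0.1
  endloop
 endfacet
 facet normal 0.119 -0.924 0.364
  outer loop
   vertex 2.3 0.2 0.2
   vertex 2.1 1.2 2.8
   vertex 0.3 0.1 0.6
  endloop
 endfacet
 facet normal 0.247 -0.898 0.364
  outer loop
   vertex 2.3 0.2 0.2
   vertex 3.8 1.1 1.4
   vertex 2.1 1.2 2.8
  endloop
 endfacet
 facet normal -0.077 0.478 -0.875
  outer loop
   vertex 3.7 3.3 1.2
   vertex 1.3 0.9 0.1
   vertex 0.4 3.5 1.6
  endloop
 endfacet
 facet normal 0.083 0.978 0.193
  outer loop
   vertex 3.7 3.3 1.2
   vertex 0.4 3.5 1.6
   vertex 1.6 3.3 2.1
  endloop
 endfacet
 facet normal 0.639 -0.041 -0.768
  outer loop
   vertex 3.7 3.3 1.2
   vertex 3.8 1.1 1.4
   vertex 2.3 0.2 0.2
  endloop
 endfacet
 facet normal 0.235 0.200 -0.951
  outer loop
   vertex 3.7 3.3 1.2
   vertex 2.3 0.2 0.2
   vertex 1.3 0.9 0.1
  endloop
 endfacet
 facet normal 0.636 0.098 0.765
  outer loop
   vertex 3.7 3.3 1.2
   vertex 2.1 1.2 2.8
   vertex 3.8 1.1 1.4
  endloop
 endfacet
 facet normal 0.366 0.372 0.853
  outer loop
   vertex 3.7 3.3 1.2
   vertex 1.6 3.3 2.1
   vertex 2.1 1.2 2.8
  endloop
 endfacet
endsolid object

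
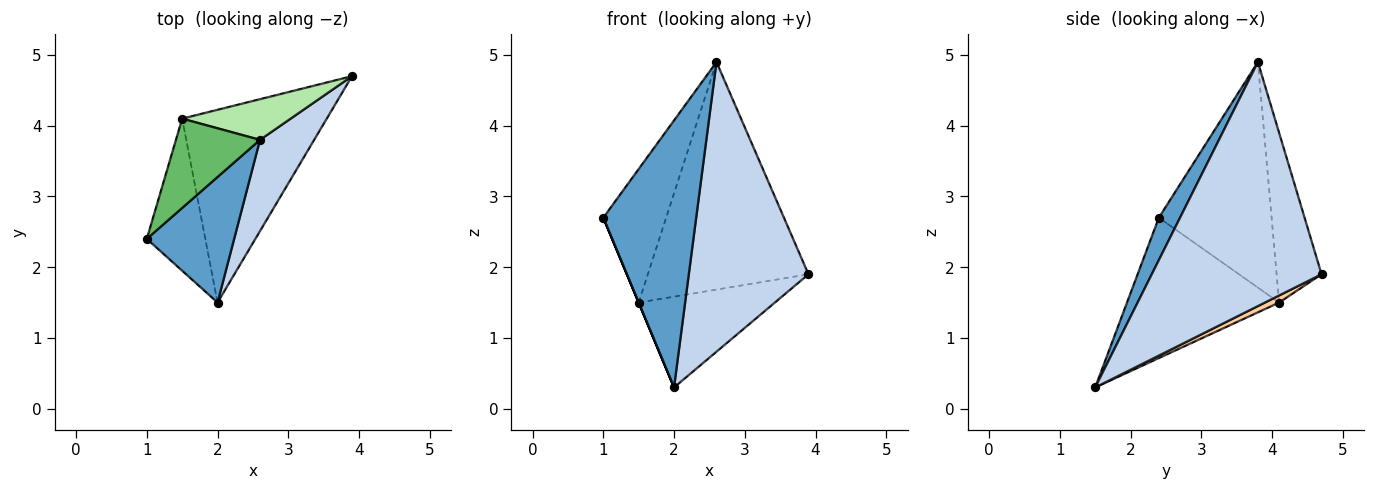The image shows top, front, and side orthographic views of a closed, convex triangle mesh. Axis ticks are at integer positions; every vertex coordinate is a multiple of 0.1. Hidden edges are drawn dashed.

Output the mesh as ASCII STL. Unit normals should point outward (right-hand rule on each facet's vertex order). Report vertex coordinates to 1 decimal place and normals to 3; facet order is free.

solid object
 facet normal 0.202 -0.886 0.417
  outer loop
   vertex 2.6 3.8 4.9
   vertex 1.0 2.4 2.7
   vertex 2.0 1.5 0.3
  endloop
 endfacet
 facet normal 0.804 -0.567 0.178
  outer loop
   vertex 2.6 3.8 4.9
   vertex 2.0 1.5 0.3
   vertex 3.9 4.7 1.9
  endloop
 endfacet
 facet normal -0.923 0.000 -0.385
  outer loop
   vertex 1.5 4.1 1.5
   vertex 2.0 1.5 0.3
   vertex 1.0 2.4 2.7
  endloop
 endfacet
 facet normal 0.044 0.426 -0.904
  outer loop
   vertex 1.5 4.1 1.5
   vertex 3.9 4.7 1.9
   vertex 2.0 1.5 0.3
  endloop
 endfacet
 facet normal -0.831 0.463 0.310
  outer loop
   vertex 1.5 4.1 1.5
   vertex 1.0 2.4 2.7
   vertex 2.6 3.8 4.9
  endloop
 endfacet
 facet normal -0.266 0.949 0.170
  outer loop
   vertex 1.5 4.1 1.5
   vertex 2.6 3.8 4.9
   vertex 3.9 4.7 1.9
  endloop
 endfacet
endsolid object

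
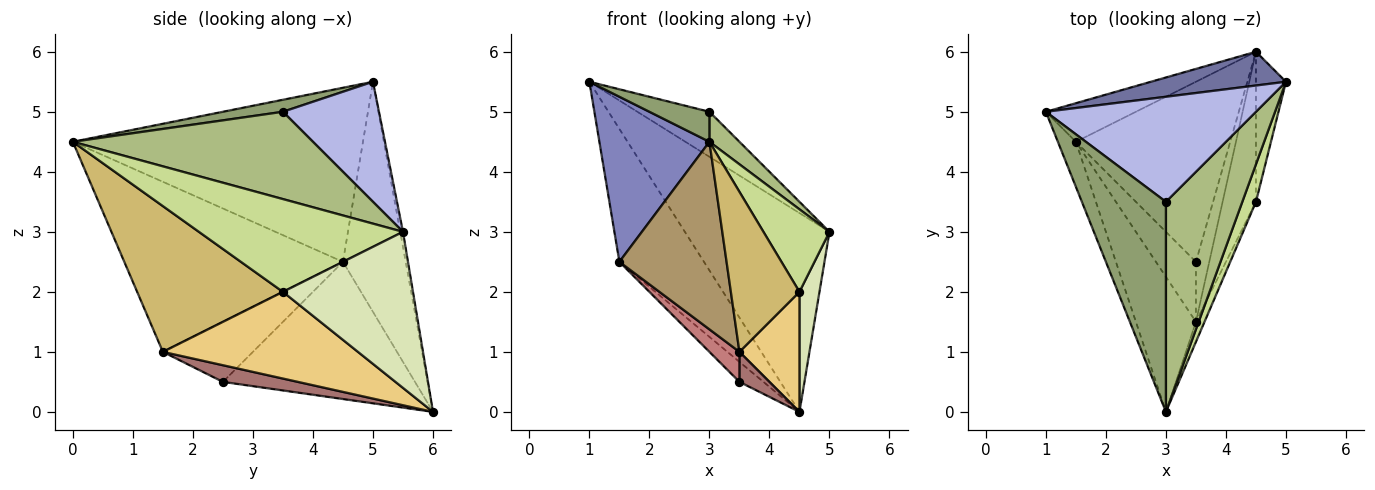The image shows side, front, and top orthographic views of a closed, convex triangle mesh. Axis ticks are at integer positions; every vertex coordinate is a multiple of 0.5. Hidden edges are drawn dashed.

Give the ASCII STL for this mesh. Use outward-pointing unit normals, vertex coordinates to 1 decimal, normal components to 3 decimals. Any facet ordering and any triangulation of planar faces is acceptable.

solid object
 facet normal -0.019 0.986 0.167
  outer loop
   vertex 4.5 6.0 0.0
   vertex 1.0 5.0 5.5
   vertex 5.0 5.5 3.0
  endloop
 endfacet
 facet normal -0.931 -0.353 -0.096
  outer loop
   vertex 1.5 4.5 2.5
   vertex 3.0 0.0 4.5
   vertex 1.0 5.0 5.5
  endloop
 endfacet
 facet normal -0.580 0.782 -0.227
  outer loop
   vertex 1.5 4.5 2.5
   vertex 1.0 5.0 5.5
   vertex 4.5 6.0 0.0
  endloop
 endfacet
 facet normal 0.465 0.349 0.814
  outer loop
   vertex 3.0 3.5 5.0
   vertex 5.0 5.5 3.0
   vertex 1.0 5.0 5.5
  endloop
 endfacet
 facet normal 0.140 -0.140 0.980
  outer loop
   vertex 3.0 3.5 5.0
   vertex 1.0 5.0 5.5
   vertex 3.0 0.0 4.5
  endloop
 endfacet
 facet normal 0.749 -0.094 0.656
  outer loop
   vertex 3.0 3.5 5.0
   vertex 3.0 0.0 4.5
   vertex 5.0 5.5 3.0
  endloop
 endfacet
 facet normal 0.942 -0.305 0.139
  outer loop
   vertex 4.5 3.5 2.0
   vertex 5.0 5.5 3.0
   vertex 3.0 0.0 4.5
  endloop
 endfacet
 facet normal 0.971 -0.149 -0.187
  outer loop
   vertex 4.5 3.5 2.0
   vertex 4.5 6.0 0.0
   vertex 5.0 5.5 3.0
  endloop
 endfacet
 facet normal -0.856 -0.420 -0.302
  outer loop
   vertex 3.5 1.5 1.0
   vertex 3.0 0.0 4.5
   vertex 1.5 4.5 2.5
  endloop
 endfacet
 facet normal 0.904 -0.425 -0.053
  outer loop
   vertex 3.5 1.5 1.0
   vertex 4.5 3.5 2.0
   vertex 3.0 0.0 4.5
  endloop
 endfacet
 facet normal 0.897 -0.276 -0.345
  outer loop
   vertex 3.5 1.5 1.0
   vertex 4.5 6.0 0.0
   vertex 4.5 3.5 2.0
  endloop
 endfacet
 facet normal -0.662 0.083 -0.745
  outer loop
   vertex 3.5 2.5 0.5
   vertex 1.5 4.5 2.5
   vertex 4.5 6.0 0.0
  endloop
 endfacet
 facet normal 0.745 -0.298 -0.596
  outer loop
   vertex 3.5 2.5 0.5
   vertex 4.5 6.0 0.0
   vertex 3.5 1.5 1.0
  endloop
 endfacet
 facet normal -0.802 -0.267 -0.535
  outer loop
   vertex 3.5 2.5 0.5
   vertex 3.5 1.5 1.0
   vertex 1.5 4.5 2.5
  endloop
 endfacet
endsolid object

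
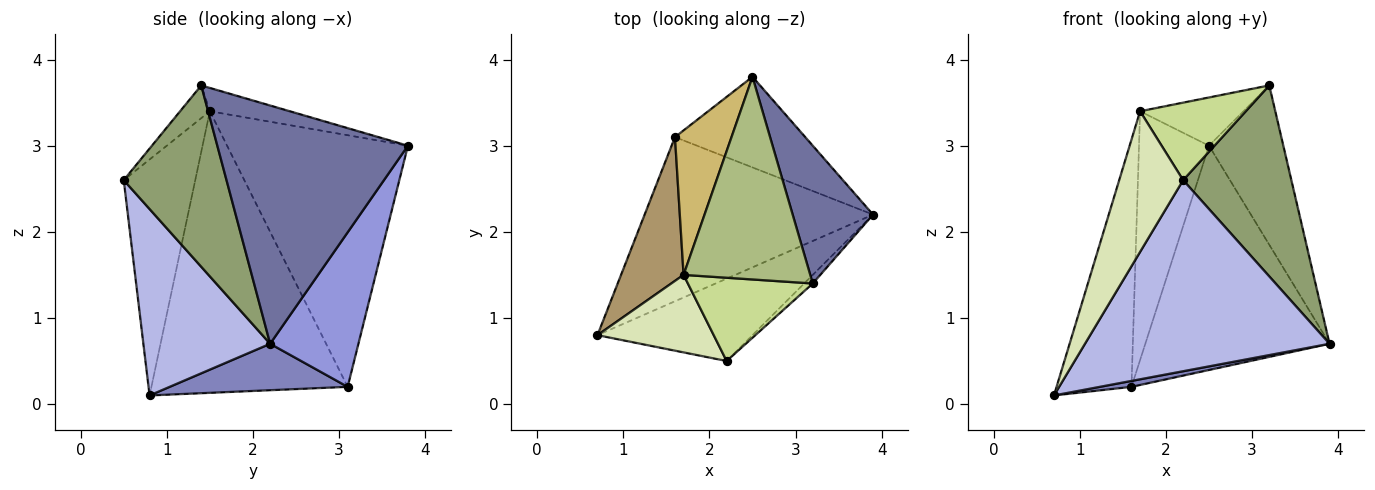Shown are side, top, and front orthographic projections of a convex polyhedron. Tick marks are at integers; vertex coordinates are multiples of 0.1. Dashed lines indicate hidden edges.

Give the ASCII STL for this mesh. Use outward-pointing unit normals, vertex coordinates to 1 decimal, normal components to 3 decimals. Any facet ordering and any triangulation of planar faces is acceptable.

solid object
 facet normal 0.889 0.347 0.300
  outer loop
   vertex 3.2 1.4 3.7
   vertex 3.9 2.2 0.7
   vertex 2.5 3.8 3.0
  endloop
 endfacet
 facet normal 0.199 -0.035 -0.979
  outer loop
   vertex 1.6 3.1 0.2
   vertex 3.9 2.2 0.7
   vertex 0.7 0.8 0.1
  endloop
 endfacet
 facet normal 0.406 0.847 -0.342
  outer loop
   vertex 1.6 3.1 0.2
   vertex 2.5 3.8 3.0
   vertex 3.9 2.2 0.7
  endloop
 endfacet
 facet normal 0.430 -0.829 -0.357
  outer loop
   vertex 2.2 0.5 2.6
   vertex 0.7 0.8 0.1
   vertex 3.9 2.2 0.7
  endloop
 endfacet
 facet normal 0.688 -0.725 -0.033
  outer loop
   vertex 2.2 0.5 2.6
   vertex 3.9 2.2 0.7
   vertex 3.2 1.4 3.7
  endloop
 endfacet
 facet normal -0.176 0.228 0.958
  outer loop
   vertex 1.7 1.5 3.4
   vertex 3.2 1.4 3.7
   vertex 2.5 3.8 3.0
  endloop
 endfacet
 facet normal -0.188 -0.669 0.719
  outer loop
   vertex 1.7 1.5 3.4
   vertex 2.2 0.5 2.6
   vertex 3.2 1.4 3.7
  endloop
 endfacet
 facet normal -0.700 -0.626 0.345
  outer loop
   vertex 1.7 1.5 3.4
   vertex 0.7 0.8 0.1
   vertex 2.2 0.5 2.6
  endloop
 endfacet
 facet normal -0.915 0.349 0.203
  outer loop
   vertex 1.7 1.5 3.4
   vertex 1.6 3.1 0.2
   vertex 0.7 0.8 0.1
  endloop
 endfacet
 facet normal -0.913 0.353 0.205
  outer loop
   vertex 1.7 1.5 3.4
   vertex 2.5 3.8 3.0
   vertex 1.6 3.1 0.2
  endloop
 endfacet
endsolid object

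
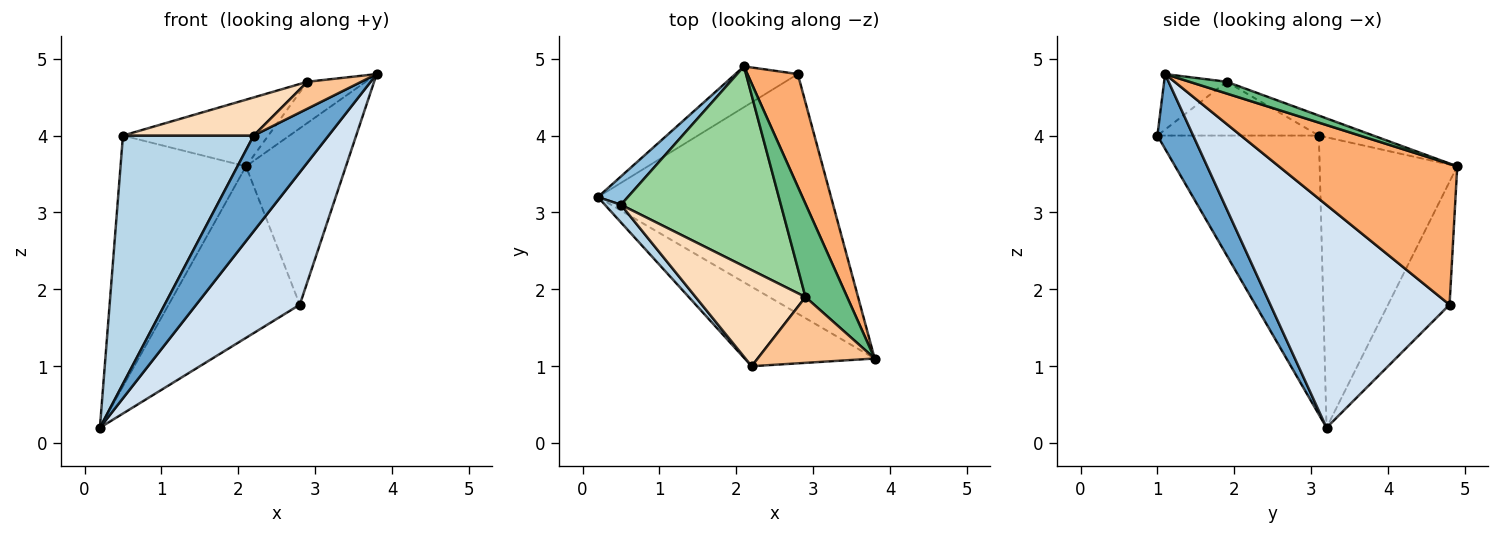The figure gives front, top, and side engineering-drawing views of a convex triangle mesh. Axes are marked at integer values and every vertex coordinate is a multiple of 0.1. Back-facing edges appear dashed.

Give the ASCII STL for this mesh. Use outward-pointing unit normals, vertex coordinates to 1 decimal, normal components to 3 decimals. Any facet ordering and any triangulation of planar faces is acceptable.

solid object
 facet normal 0.345 -0.722 -0.600
  outer loop
   vertex 2.2 1.0 4.0
   vertex 0.2 3.2 0.2
   vertex 3.8 1.1 4.8
  endloop
 endfacet
 facet normal -0.737 0.672 0.076
  outer loop
   vertex 0.5 3.1 4.0
   vertex 2.1 4.9 3.6
   vertex 0.2 3.2 0.2
  endloop
 endfacet
 facet normal -0.776 -0.629 0.045
  outer loop
   vertex 0.5 3.1 4.0
   vertex 0.2 3.2 0.2
   vertex 2.2 1.0 4.0
  endloop
 endfacet
 facet normal 0.642 -0.371 -0.671
  outer loop
   vertex 2.8 4.8 1.8
   vertex 3.8 1.1 4.8
   vertex 0.2 3.2 0.2
  endloop
 endfacet
 facet normal -0.415 0.885 -0.211
  outer loop
   vertex 2.8 4.8 1.8
   vertex 0.2 3.2 0.2
   vertex 2.1 4.9 3.6
  endloop
 endfacet
 facet normal 0.833 0.467 0.298
  outer loop
   vertex 2.8 4.8 1.8
   vertex 2.1 4.9 3.6
   vertex 3.8 1.1 4.8
  endloop
 endfacet
 facet normal -0.402 -0.346 0.848
  outer loop
   vertex 2.9 1.9 4.7
   vertex 2.2 1.0 4.0
   vertex 3.8 1.1 4.8
  endloop
 endfacet
 facet normal -0.415 -0.336 0.846
  outer loop
   vertex 2.9 1.9 4.7
   vertex 0.5 3.1 4.0
   vertex 2.2 1.0 4.0
  endloop
 endfacet
 facet normal 0.249 0.391 0.886
  outer loop
   vertex 2.9 1.9 4.7
   vertex 3.8 1.1 4.8
   vertex 2.1 4.9 3.6
  endloop
 endfacet
 facet normal -0.118 0.314 0.942
  outer loop
   vertex 2.9 1.9 4.7
   vertex 2.1 4.9 3.6
   vertex 0.5 3.1 4.0
  endloop
 endfacet
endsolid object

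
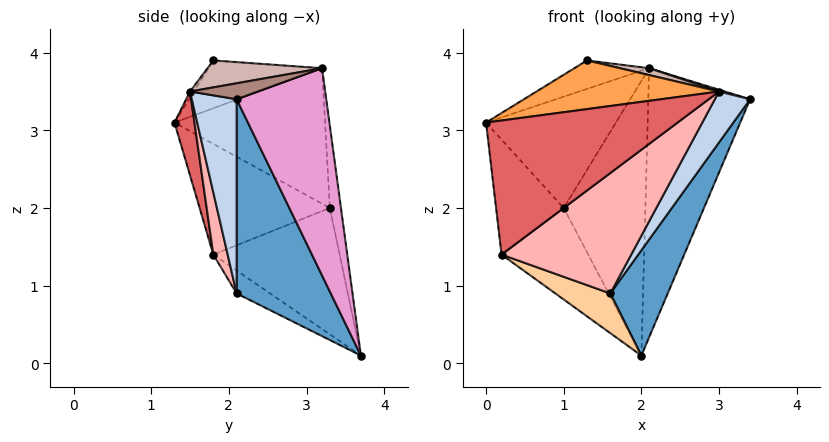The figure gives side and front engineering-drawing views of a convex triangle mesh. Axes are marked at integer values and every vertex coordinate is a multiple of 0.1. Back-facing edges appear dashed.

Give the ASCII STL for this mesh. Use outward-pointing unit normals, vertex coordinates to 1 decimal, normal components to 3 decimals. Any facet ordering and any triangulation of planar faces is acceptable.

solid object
 facet normal 0.727 -0.444 -0.524
  outer loop
   vertex 1.6 2.1 0.9
   vertex 2.0 3.7 0.1
   vertex 3.4 2.1 3.4
  endloop
 endfacet
 facet normal 0.684 -0.538 -0.492
  outer loop
   vertex 3.0 1.5 3.5
   vertex 1.6 2.1 0.9
   vertex 3.4 2.1 3.4
  endloop
 endfacet
 facet normal -0.018 -0.835 0.551
  outer loop
   vertex 3.0 1.5 3.5
   vertex 1.3 1.8 3.9
   vertex 0.0 1.3 3.1
  endloop
 endfacet
 facet normal -0.236 -0.387 -0.892
  outer loop
   vertex 0.2 1.8 1.4
   vertex 2.0 3.7 0.1
   vertex 1.6 2.1 0.9
  endloop
 endfacet
 facet normal -0.887 0.461 0.031
  outer loop
   vertex 0.2 1.8 1.4
   vertex 0.0 1.3 3.1
   vertex 1.0 3.3 2.0
  endloop
 endfacet
 facet normal -0.787 0.540 -0.300
  outer loop
   vertex 0.2 1.8 1.4
   vertex 1.0 3.3 2.0
   vertex 2.0 3.7 0.1
  endloop
 endfacet
 facet normal 0.100 -0.958 -0.270
  outer loop
   vertex 0.2 1.8 1.4
   vertex 3.0 1.5 3.5
   vertex 0.0 1.3 3.1
  endloop
 endfacet
 facet normal 0.106 -0.955 -0.277
  outer loop
   vertex 0.2 1.8 1.4
   vertex 1.6 2.1 0.9
   vertex 3.0 1.5 3.5
  endloop
 endfacet
 facet normal -0.587 0.386 0.712
  outer loop
   vertex 2.1 3.2 3.8
   vertex 0.0 1.3 3.1
   vertex 1.3 1.8 3.9
  endloop
 endfacet
 facet normal -0.678 0.584 0.447
  outer loop
   vertex 2.1 3.2 3.8
   vertex 1.0 3.3 2.0
   vertex 0.0 1.3 3.1
  endloop
 endfacet
 facet normal 0.276 -0.024 0.961
  outer loop
   vertex 2.1 3.2 3.8
   vertex 3.0 1.5 3.5
   vertex 3.4 2.1 3.4
  endloop
 endfacet
 facet normal 0.219 -0.056 0.974
  outer loop
   vertex 2.1 3.2 3.8
   vertex 1.3 1.8 3.9
   vertex 3.0 1.5 3.5
  endloop
 endfacet
 facet normal 0.659 0.748 0.083
  outer loop
   vertex 2.1 3.2 3.8
   vertex 3.4 2.1 3.4
   vertex 2.0 3.7 0.1
  endloop
 endfacet
 facet normal -0.134 0.982 0.136
  outer loop
   vertex 2.1 3.2 3.8
   vertex 2.0 3.7 0.1
   vertex 1.0 3.3 2.0
  endloop
 endfacet
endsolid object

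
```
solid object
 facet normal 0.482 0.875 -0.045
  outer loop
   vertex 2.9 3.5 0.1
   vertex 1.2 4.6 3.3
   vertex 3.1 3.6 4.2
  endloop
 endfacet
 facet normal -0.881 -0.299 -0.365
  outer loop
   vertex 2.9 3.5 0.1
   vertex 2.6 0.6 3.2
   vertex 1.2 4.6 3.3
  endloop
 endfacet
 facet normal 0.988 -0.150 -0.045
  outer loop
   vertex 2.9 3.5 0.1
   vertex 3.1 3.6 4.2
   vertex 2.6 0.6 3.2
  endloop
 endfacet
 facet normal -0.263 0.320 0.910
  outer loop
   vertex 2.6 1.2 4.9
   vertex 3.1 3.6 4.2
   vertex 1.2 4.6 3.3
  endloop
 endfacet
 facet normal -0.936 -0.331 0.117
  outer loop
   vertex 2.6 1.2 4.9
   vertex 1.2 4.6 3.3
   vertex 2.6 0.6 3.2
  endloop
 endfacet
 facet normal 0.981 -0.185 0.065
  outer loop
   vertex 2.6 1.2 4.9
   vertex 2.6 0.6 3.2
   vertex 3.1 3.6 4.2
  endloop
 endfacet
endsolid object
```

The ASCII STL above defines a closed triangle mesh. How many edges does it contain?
9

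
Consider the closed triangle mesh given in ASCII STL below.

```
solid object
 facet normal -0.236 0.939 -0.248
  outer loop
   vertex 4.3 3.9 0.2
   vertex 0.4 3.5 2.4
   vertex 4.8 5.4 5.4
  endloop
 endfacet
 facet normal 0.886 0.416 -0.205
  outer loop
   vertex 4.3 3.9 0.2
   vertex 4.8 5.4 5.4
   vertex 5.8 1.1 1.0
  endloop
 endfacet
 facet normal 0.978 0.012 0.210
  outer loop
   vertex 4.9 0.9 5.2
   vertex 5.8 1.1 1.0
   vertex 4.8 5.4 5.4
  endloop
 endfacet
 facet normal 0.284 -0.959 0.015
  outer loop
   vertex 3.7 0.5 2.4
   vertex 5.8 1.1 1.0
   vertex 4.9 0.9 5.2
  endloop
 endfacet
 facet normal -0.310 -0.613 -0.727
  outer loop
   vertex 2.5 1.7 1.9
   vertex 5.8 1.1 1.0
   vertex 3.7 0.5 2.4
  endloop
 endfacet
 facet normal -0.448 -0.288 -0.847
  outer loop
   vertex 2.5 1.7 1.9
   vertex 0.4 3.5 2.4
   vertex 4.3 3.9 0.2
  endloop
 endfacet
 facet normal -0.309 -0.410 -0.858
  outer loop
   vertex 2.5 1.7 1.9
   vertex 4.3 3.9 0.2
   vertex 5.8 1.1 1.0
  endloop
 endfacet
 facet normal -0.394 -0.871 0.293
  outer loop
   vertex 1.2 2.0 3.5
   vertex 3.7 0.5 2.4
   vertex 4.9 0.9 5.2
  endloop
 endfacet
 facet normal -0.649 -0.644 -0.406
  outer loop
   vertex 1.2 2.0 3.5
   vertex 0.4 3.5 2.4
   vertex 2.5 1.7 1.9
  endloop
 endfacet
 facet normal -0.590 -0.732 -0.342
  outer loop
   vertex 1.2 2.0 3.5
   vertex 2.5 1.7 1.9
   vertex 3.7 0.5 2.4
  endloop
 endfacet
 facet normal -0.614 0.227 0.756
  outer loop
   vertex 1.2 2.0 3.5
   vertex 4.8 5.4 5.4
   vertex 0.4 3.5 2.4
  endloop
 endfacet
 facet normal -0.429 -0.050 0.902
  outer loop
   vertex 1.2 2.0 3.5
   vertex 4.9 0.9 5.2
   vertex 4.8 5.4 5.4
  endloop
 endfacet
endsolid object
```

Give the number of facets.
12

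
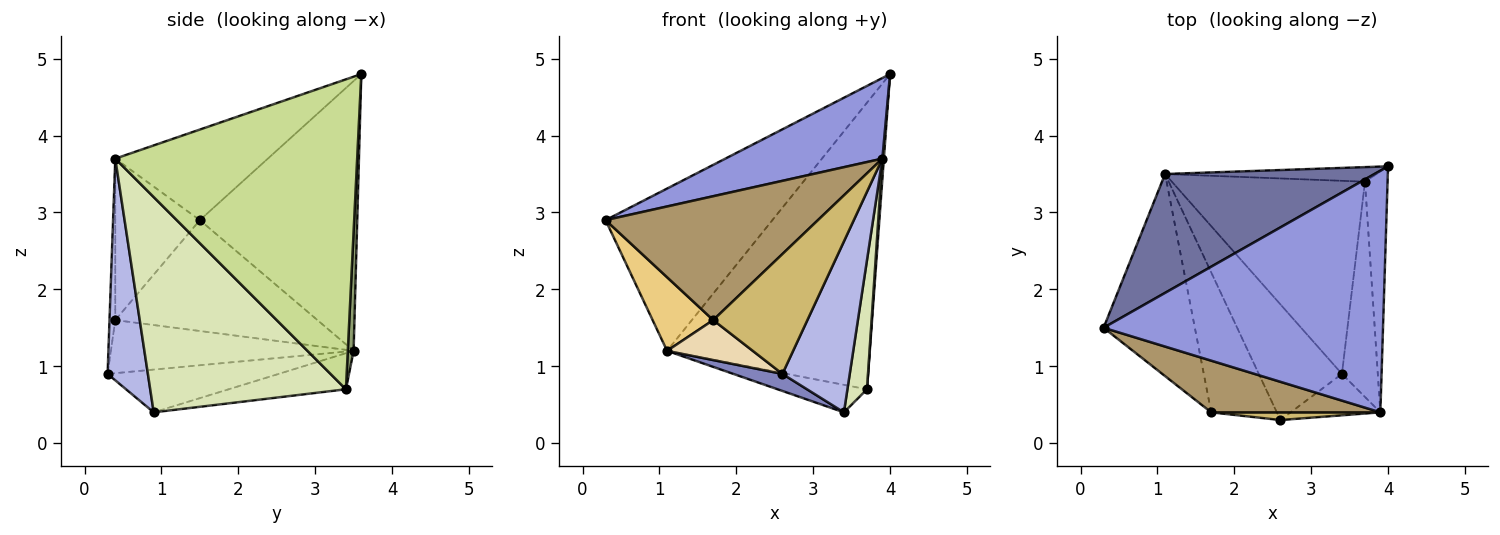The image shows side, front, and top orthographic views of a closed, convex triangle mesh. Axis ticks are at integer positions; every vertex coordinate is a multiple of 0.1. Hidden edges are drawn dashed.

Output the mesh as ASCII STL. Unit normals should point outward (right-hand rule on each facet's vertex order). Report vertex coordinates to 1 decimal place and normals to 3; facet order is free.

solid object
 facet normal -0.606 0.642 0.470
  outer loop
   vertex 1.1 3.5 1.2
   vertex 0.3 1.5 2.9
   vertex 4.0 3.6 4.8
  endloop
 endfacet
 facet normal -0.454 -0.130 -0.882
  outer loop
   vertex 1.1 3.5 1.2
   vertex 3.4 0.9 0.4
   vertex 2.6 0.3 0.9
  endloop
 endfacet
 facet normal -0.294 -0.302 0.907
  outer loop
   vertex 3.9 0.4 3.7
   vertex 4.0 3.6 4.8
   vertex 0.3 1.5 2.9
  endloop
 endfacet
 facet normal 0.503 -0.840 -0.203
  outer loop
   vertex 3.9 0.4 3.7
   vertex 2.6 0.3 0.9
   vertex 3.4 0.9 0.4
  endloop
 endfacet
 facet normal 0.029 0.998 -0.051
  outer loop
   vertex 3.7 3.4 0.7
   vertex 1.1 3.5 1.2
   vertex 4.0 3.6 4.8
  endloop
 endfacet
 facet normal -0.182 0.139 -0.973
  outer loop
   vertex 3.7 3.4 0.7
   vertex 3.4 0.9 0.4
   vertex 1.1 3.5 1.2
  endloop
 endfacet
 facet normal 0.997 -0.006 -0.073
  outer loop
   vertex 3.7 3.4 0.7
   vertex 4.0 3.6 4.8
   vertex 3.9 0.4 3.7
  endloop
 endfacet
 facet normal 0.982 -0.098 -0.164
  outer loop
   vertex 3.7 3.4 0.7
   vertex 3.9 0.4 3.7
   vertex 3.4 0.9 0.4
  endloop
 endfacet
 facet normal -0.345 -0.866 0.361
  outer loop
   vertex 1.7 0.4 1.6
   vertex 3.9 0.4 3.7
   vertex 0.3 1.5 2.9
  endloop
 endfacet
 facet normal -0.061 -0.996 0.064
  outer loop
   vertex 1.7 0.4 1.6
   vertex 2.6 0.3 0.9
   vertex 3.9 0.4 3.7
  endloop
 endfacet
 facet normal -0.752 -0.225 -0.619
  outer loop
   vertex 1.7 0.4 1.6
   vertex 0.3 1.5 2.9
   vertex 1.1 3.5 1.2
  endloop
 endfacet
 facet normal -0.614 -0.217 -0.759
  outer loop
   vertex 1.7 0.4 1.6
   vertex 1.1 3.5 1.2
   vertex 2.6 0.3 0.9
  endloop
 endfacet
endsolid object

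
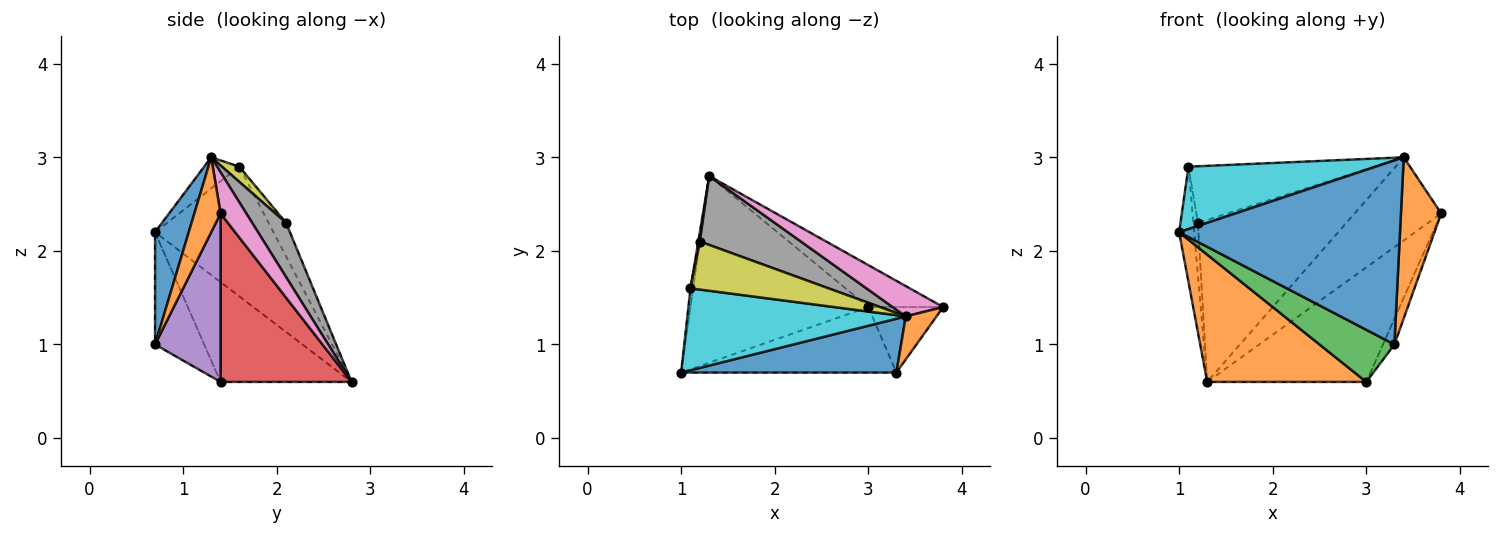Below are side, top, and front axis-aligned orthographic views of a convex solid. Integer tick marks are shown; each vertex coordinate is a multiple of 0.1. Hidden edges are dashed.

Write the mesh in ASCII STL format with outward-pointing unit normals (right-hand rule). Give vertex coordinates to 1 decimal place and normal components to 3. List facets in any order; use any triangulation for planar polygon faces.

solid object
 facet normal -0.992 0.126 -0.020
  outer loop
   vertex 1.1 1.6 2.9
   vertex 1.3 2.8 0.6
   vertex 1.0 0.7 2.2
  endloop
 endfacet
 facet normal -0.421 -0.511 -0.750
  outer loop
   vertex 3.0 1.4 0.6
   vertex 1.0 0.7 2.2
   vertex 1.3 2.8 0.6
  endloop
 endfacet
 facet normal -0.378 -0.576 -0.725
  outer loop
   vertex 3.0 1.4 0.6
   vertex 3.3 0.7 1.0
   vertex 1.0 0.7 2.2
  endloop
 endfacet
 facet normal 0.612 0.743 -0.272
  outer loop
   vertex 3.0 1.4 0.6
   vertex 1.3 2.8 0.6
   vertex 3.8 1.4 2.4
  endloop
 endfacet
 facet normal 0.902 0.158 -0.401
  outer loop
   vertex 3.0 1.4 0.6
   vertex 3.8 1.4 2.4
   vertex 3.3 0.7 1.0
  endloop
 endfacet
 facet normal -0.968 0.248 0.045
  outer loop
   vertex 1.2 2.1 2.3
   vertex 1.3 2.8 0.6
   vertex 1.1 1.6 2.9
  endloop
 endfacet
 facet normal 0.269 0.905 0.330
  outer loop
   vertex 3.4 1.3 3.0
   vertex 3.8 1.4 2.4
   vertex 1.3 2.8 0.6
  endloop
 endfacet
 facet normal 0.206 0.901 0.383
  outer loop
   vertex 3.4 1.3 3.0
   vertex 1.3 2.8 0.6
   vertex 1.2 2.1 2.3
  endloop
 endfacet
 facet normal 0.071 0.760 0.646
  outer loop
   vertex 3.4 1.3 3.0
   vertex 1.2 2.1 2.3
   vertex 1.1 1.6 2.9
  endloop
 endfacet
 facet normal -0.113 -0.602 0.790
  outer loop
   vertex 3.4 1.3 3.0
   vertex 1.1 1.6 2.9
   vertex 1.0 0.7 2.2
  endloop
 endfacet
 facet normal 0.145 -0.950 0.278
  outer loop
   vertex 3.4 1.3 3.0
   vertex 1.0 0.7 2.2
   vertex 3.3 0.7 1.0
  endloop
 endfacet
 facet normal 0.532 -0.818 0.219
  outer loop
   vertex 3.4 1.3 3.0
   vertex 3.3 0.7 1.0
   vertex 3.8 1.4 2.4
  endloop
 endfacet
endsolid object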